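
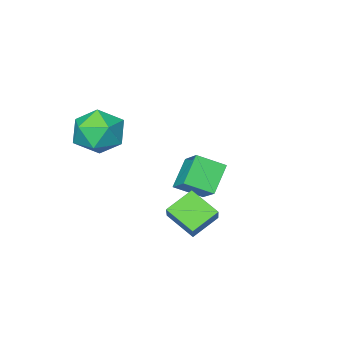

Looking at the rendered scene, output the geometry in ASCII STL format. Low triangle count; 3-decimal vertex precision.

solid 
facet normal -0.458 -0.539 -0.708
outer loop
vertex 1.104 1.776 0.395
vertex -0.106 1.891 1.09
vertex 0.789 3.042 -0.365
endloop
endfacet
facet normal 0.865 -0.082 -0.496
outer loop
vertex 1.406 3.769 0.59
vertex 1.104 1.776 0.395
vertex 0.789 3.042 -0.365
endloop
endfacet
facet normal -0.457 -0.539 -0.708
outer loop
vertex 0.789 3.042 -0.365
vertex -0.106 1.891 1.09
vertex -0.422 3.157 0.33
endloop
endfacet
facet normal -0.209 0.838 -0.503
outer loop
vertex -0.422 3.157 0.33
vertex 1.406 3.769 0.59
vertex 0.789 3.042 -0.365
endloop
endfacet
facet normal 0.209 -0.839 0.503
outer loop
vertex 1.104 1.776 0.395
vertex 0.511 2.618 2.045
vertex -0.106 1.891 1.09
endloop
endfacet
facet normal 0.864 -0.082 -0.496
outer loop
vertex 1.722 2.503 1.35
vertex 1.104 1.776 0.395
vertex 1.406 3.769 0.59
endloop
endfacet
facet normal 0.209 -0.839 0.503
outer loop
vertex 1.722 2.503 1.35
vertex 0.511 2.618 2.045
vertex 1.104 1.776 0.395
endloop
endfacet
facet normal -0.864 0.082 0.496
outer loop
vertex -0.106 1.891 1.09
vertex 0.511 2.618 2.045
vertex -0.422 3.157 0.33
endloop
endfacet
facet normal -0.209 0.839 -0.503
outer loop
vertex 0.196 3.884 1.285
vertex 1.406 3.769 0.59
vertex -0.422 3.157 0.33
endloop
endfacet
facet normal -0.864 0.083 0.496
outer loop
vertex -0.422 3.157 0.33
vertex 0.511 2.618 2.045
vertex 0.196 3.884 1.285
endloop
endfacet
facet normal 0.458 0.539 0.707
outer loop
vertex 0.196 3.884 1.285
vertex 1.722 2.503 1.35
vertex 1.406 3.769 0.59
endloop
endfacet
facet normal 0.457 0.539 0.708
outer loop
vertex 0.511 2.618 2.045
vertex 1.722 2.503 1.35
vertex 0.196 3.884 1.285
endloop
endfacet
facet normal -0.317 0.426 0.848
outer loop
vertex 1.88 -0.968 4.566
vertex 0.744 -1.459 4.388
vertex 1.607 -2.097 5.031
endloop
endfacet
facet normal 0.379 0.273 0.884
outer loop
vertex 1.88 -0.968 4.566
vertex 1.607 -2.097 5.031
vertex 2.718 -1.894 4.492
endloop
endfacet
facet normal 0.708 0.613 0.352
outer loop
vertex 1.88 -0.968 4.566
vertex 2.718 -1.894 4.492
vertex 2.542 -1.131 3.517
endloop
endfacet
facet normal 0.216 0.976 -0.015
outer loop
vertex 1.88 -0.968 4.566
vertex 2.542 -1.131 3.517
vertex 1.321 -0.862 3.452
endloop
endfacet
facet normal -0.418 0.861 0.291
outer loop
vertex 1.88 -0.968 4.566
vertex 1.321 -0.862 3.452
vertex 0.744 -1.459 4.388
endloop
endfacet
facet normal 0.456 -0.430 0.779
outer loop
vertex 2.718 -1.894 4.492
vertex 1.607 -2.097 5.031
vertex 2.099 -2.958 4.268
endloop
endfacet
facet normal -0.670 -0.181 0.720
outer loop
vertex 1.607 -2.097 5.031
vertex 0.744 -1.459 4.388
vertex 0.878 -2.689 4.203
endloop
endfacet
facet normal -0.833 0.523 -0.180
outer loop
vertex 0.744 -1.459 4.388
vertex 1.321 -0.862 3.452
vertex 0.702 -1.926 3.228
endloop
endfacet
facet normal 0.193 0.710 -0.677
outer loop
vertex 1.321 -0.862 3.452
vertex 2.542 -1.131 3.517
vertex 1.813 -1.723 2.689
endloop
endfacet
facet normal 0.989 0.120 -0.084
outer loop
vertex 2.542 -1.131 3.517
vertex 2.718 -1.894 4.492
vertex 2.676 -2.361 3.332
endloop
endfacet
facet normal -0.216 -0.976 0.015
outer loop
vertex 1.54 -2.852 3.154
vertex 2.099 -2.958 4.268
vertex 0.878 -2.689 4.203
endloop
endfacet
facet normal -0.708 -0.613 -0.352
outer loop
vertex 1.54 -2.852 3.154
vertex 0.878 -2.689 4.203
vertex 0.702 -1.926 3.228
endloop
endfacet
facet normal -0.379 -0.273 -0.884
outer loop
vertex 1.54 -2.852 3.154
vertex 0.702 -1.926 3.228
vertex 1.813 -1.723 2.689
endloop
endfacet
facet normal 0.317 -0.426 -0.848
outer loop
vertex 1.54 -2.852 3.154
vertex 1.813 -1.723 2.689
vertex 2.676 -2.361 3.332
endloop
endfacet
facet normal 0.418 -0.861 -0.291
outer loop
vertex 1.54 -2.852 3.154
vertex 2.676 -2.361 3.332
vertex 2.099 -2.958 4.268
endloop
endfacet
facet normal -0.193 -0.710 0.677
outer loop
vertex 0.878 -2.689 4.203
vertex 2.099 -2.958 4.268
vertex 1.607 -2.097 5.031
endloop
endfacet
facet normal -0.989 -0.120 0.084
outer loop
vertex 0.702 -1.926 3.228
vertex 0.878 -2.689 4.203
vertex 0.744 -1.459 4.388
endloop
endfacet
facet normal -0.456 0.430 -0.779
outer loop
vertex 1.813 -1.723 2.689
vertex 0.702 -1.926 3.228
vertex 1.321 -0.862 3.452
endloop
endfacet
facet normal 0.670 0.181 -0.720
outer loop
vertex 2.676 -2.361 3.332
vertex 1.813 -1.723 2.689
vertex 2.542 -1.131 3.517
endloop
endfacet
facet normal 0.833 -0.523 0.180
outer loop
vertex 2.099 -2.958 4.268
vertex 2.676 -2.361 3.332
vertex 2.718 -1.894 4.492
endloop
endfacet
facet normal -0.672 -0.303 0.676
outer loop
vertex -2.192 -0.366 1.732
vertex -3.18 0.445 1.114
vertex -2.601 -1.594 0.774
endloop
endfacet
facet normal 0.696 -0.571 0.435
outer loop
vertex -1.52 -1.105 -0.314
vertex -2.192 -0.366 1.732
vertex -2.601 -1.594 0.774
endloop
endfacet
facet normal -0.672 -0.303 0.676
outer loop
vertex -2.601 -1.594 0.774
vertex -3.18 0.445 1.114
vertex -3.589 -0.783 0.156
endloop
endfacet
facet normal -0.254 -0.763 -0.595
outer loop
vertex -3.589 -0.783 0.156
vertex -1.52 -1.105 -0.314
vertex -2.601 -1.594 0.774
endloop
endfacet
facet normal 0.254 0.763 0.595
outer loop
vertex -2.192 -0.366 1.732
vertex -2.099 0.934 0.026
vertex -3.18 0.445 1.114
endloop
endfacet
facet normal 0.696 -0.571 0.435
outer loop
vertex -1.111 0.123 0.644
vertex -2.192 -0.366 1.732
vertex -1.52 -1.105 -0.314
endloop
endfacet
facet normal 0.254 0.763 0.595
outer loop
vertex -1.111 0.123 0.644
vertex -2.099 0.934 0.026
vertex -2.192 -0.366 1.732
endloop
endfacet
facet normal -0.696 0.571 -0.435
outer loop
vertex -3.18 0.445 1.114
vertex -2.099 0.934 0.026
vertex -3.589 -0.783 0.156
endloop
endfacet
facet normal -0.254 -0.763 -0.595
outer loop
vertex -2.508 -0.294 -0.932
vertex -1.52 -1.105 -0.314
vertex -3.589 -0.783 0.156
endloop
endfacet
facet normal -0.696 0.571 -0.435
outer loop
vertex -3.589 -0.783 0.156
vertex -2.099 0.934 0.026
vertex -2.508 -0.294 -0.932
endloop
endfacet
facet normal 0.672 0.303 -0.676
outer loop
vertex -2.508 -0.294 -0.932
vertex -1.111 0.123 0.644
vertex -1.52 -1.105 -0.314
endloop
endfacet
facet normal 0.672 0.303 -0.676
outer loop
vertex -2.099 0.934 0.026
vertex -1.111 0.123 0.644
vertex -2.508 -0.294 -0.932
endloop
endfacet

endsolid


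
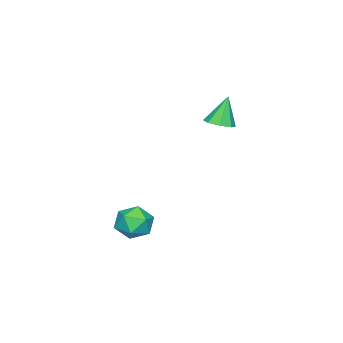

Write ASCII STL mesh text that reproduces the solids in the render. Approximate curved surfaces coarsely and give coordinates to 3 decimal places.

solid 
facet normal 0.332 -0.083 -0.940
outer loop
vertex -2.664 -1.263 3.183
vertex -3.281 -1.647 2.999
vertex -3.089 -0.922 3.003
endloop
endfacet
facet normal 0.407 0.768 0.495
outer loop
vertex -2.664 -1.263 3.183
vertex -3.089 -0.922 3.003
vertex -3.819 -1.513 4.521
endloop
endfacet
facet normal 0.332 -0.083 -0.939
outer loop
vertex -3.089 -0.922 3.003
vertex -3.281 -1.647 2.999
vertex -3.627 -1.006 2.82
endloop
endfacet
facet normal -0.233 0.939 0.254
outer loop
vertex -3.089 -0.922 3.003
vertex -3.627 -1.006 2.82
vertex -3.819 -1.513 4.521
endloop
endfacet
facet normal 0.332 -0.083 -0.939
outer loop
vertex -3.627 -1.006 2.82
vertex -3.281 -1.647 2.999
vertex -3.962 -1.465 2.742
endloop
endfacet
facet normal -0.812 0.579 0.081
outer loop
vertex -3.627 -1.006 2.82
vertex -3.962 -1.465 2.742
vertex -3.819 -1.513 4.521
endloop
endfacet
facet normal 0.332 -0.084 -0.939
outer loop
vertex -3.962 -1.465 2.742
vertex -3.281 -1.647 2.999
vertex -3.899 -2.031 2.815
endloop
endfacet
facet normal -0.992 -0.100 0.077
outer loop
vertex -3.962 -1.465 2.742
vertex -3.899 -2.031 2.815
vertex -3.819 -1.513 4.521
endloop
endfacet
facet normal 0.331 -0.083 -0.940
outer loop
vertex -3.899 -2.031 2.815
vertex -3.281 -1.647 2.999
vertex -3.474 -2.372 2.995
endloop
endfacet
facet normal -0.668 -0.703 0.245
outer loop
vertex -3.899 -2.031 2.815
vertex -3.474 -2.372 2.995
vertex -3.819 -1.513 4.521
endloop
endfacet
facet normal 0.331 -0.083 -0.940
outer loop
vertex -3.474 -2.372 2.995
vertex -3.281 -1.647 2.999
vertex -2.936 -2.289 3.177
endloop
endfacet
facet normal -0.029 -0.874 0.485
outer loop
vertex -3.474 -2.372 2.995
vertex -2.936 -2.289 3.177
vertex -3.819 -1.513 4.521
endloop
endfacet
facet normal 0.331 -0.083 -0.940
outer loop
vertex -2.936 -2.289 3.177
vertex -3.281 -1.647 2.999
vertex -2.6 -1.829 3.255
endloop
endfacet
facet normal 0.550 -0.514 0.658
outer loop
vertex -2.936 -2.289 3.177
vertex -2.6 -1.829 3.255
vertex -3.819 -1.513 4.521
endloop
endfacet
facet normal 0.331 -0.082 -0.940
outer loop
vertex -2.6 -1.829 3.255
vertex -3.281 -1.647 2.999
vertex -2.664 -1.263 3.183
endloop
endfacet
facet normal 0.731 0.167 0.662
outer loop
vertex -2.6 -1.829 3.255
vertex -2.664 -1.263 3.183
vertex -3.819 -1.513 4.521
endloop
endfacet
facet normal -0.981 0.136 -0.136
outer loop
vertex 1.919 -2.316 -1.593
vertex 1.739 -2.787 -0.767
vertex 1.871 -1.828 -0.759
endloop
endfacet
facet normal -0.607 0.670 -0.427
outer loop
vertex 1.919 -2.316 -1.593
vertex 1.871 -1.828 -0.759
vertex 2.559 -1.616 -1.404
endloop
endfacet
facet normal -0.160 0.391 -0.907
outer loop
vertex 1.919 -2.316 -1.593
vertex 2.559 -1.616 -1.404
vertex 2.852 -2.443 -1.812
endloop
endfacet
facet normal -0.257 -0.317 -0.913
outer loop
vertex 1.919 -2.316 -1.593
vertex 2.852 -2.443 -1.812
vertex 2.345 -3.166 -1.418
endloop
endfacet
facet normal -0.765 -0.473 -0.437
outer loop
vertex 1.919 -2.316 -1.593
vertex 2.345 -3.166 -1.418
vertex 1.739 -2.787 -0.767
endloop
endfacet
facet normal -0.216 0.972 0.089
outer loop
vertex 2.559 -1.616 -1.404
vertex 1.871 -1.828 -0.759
vertex 2.775 -1.654 -0.462
endloop
endfacet
facet normal -0.822 0.109 0.559
outer loop
vertex 1.871 -1.828 -0.759
vertex 1.739 -2.787 -0.767
vertex 2.268 -2.377 -0.068
endloop
endfacet
facet normal -0.472 -0.879 0.073
outer loop
vertex 1.739 -2.787 -0.767
vertex 2.345 -3.166 -1.418
vertex 2.561 -3.204 -0.476
endloop
endfacet
facet normal 0.350 -0.625 -0.698
outer loop
vertex 2.345 -3.166 -1.418
vertex 2.852 -2.443 -1.812
vertex 3.249 -2.992 -1.121
endloop
endfacet
facet normal 0.507 0.519 -0.688
outer loop
vertex 2.852 -2.443 -1.812
vertex 2.559 -1.616 -1.404
vertex 3.381 -2.033 -1.113
endloop
endfacet
facet normal 0.257 0.317 0.913
outer loop
vertex 3.201 -2.504 -0.287
vertex 2.775 -1.654 -0.462
vertex 2.268 -2.377 -0.068
endloop
endfacet
facet normal 0.160 -0.391 0.907
outer loop
vertex 3.201 -2.504 -0.287
vertex 2.268 -2.377 -0.068
vertex 2.561 -3.204 -0.476
endloop
endfacet
facet normal 0.607 -0.670 0.427
outer loop
vertex 3.201 -2.504 -0.287
vertex 2.561 -3.204 -0.476
vertex 3.249 -2.992 -1.121
endloop
endfacet
facet normal 0.981 -0.136 0.136
outer loop
vertex 3.201 -2.504 -0.287
vertex 3.249 -2.992 -1.121
vertex 3.381 -2.033 -1.113
endloop
endfacet
facet normal 0.765 0.473 0.437
outer loop
vertex 3.201 -2.504 -0.287
vertex 3.381 -2.033 -1.113
vertex 2.775 -1.654 -0.462
endloop
endfacet
facet normal -0.350 0.625 0.698
outer loop
vertex 2.268 -2.377 -0.068
vertex 2.775 -1.654 -0.462
vertex 1.871 -1.828 -0.759
endloop
endfacet
facet normal -0.507 -0.519 0.688
outer loop
vertex 2.561 -3.204 -0.476
vertex 2.268 -2.377 -0.068
vertex 1.739 -2.787 -0.767
endloop
endfacet
facet normal 0.216 -0.972 -0.089
outer loop
vertex 3.249 -2.992 -1.121
vertex 2.561 -3.204 -0.476
vertex 2.345 -3.166 -1.418
endloop
endfacet
facet normal 0.822 -0.109 -0.559
outer loop
vertex 3.381 -2.033 -1.113
vertex 3.249 -2.992 -1.121
vertex 2.852 -2.443 -1.812
endloop
endfacet
facet normal 0.472 0.879 -0.073
outer loop
vertex 2.775 -1.654 -0.462
vertex 3.381 -2.033 -1.113
vertex 2.559 -1.616 -1.404
endloop
endfacet

endsolid


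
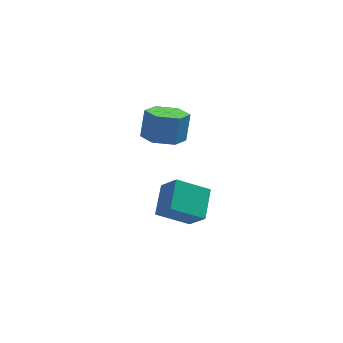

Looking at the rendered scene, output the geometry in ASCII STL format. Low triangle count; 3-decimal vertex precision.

solid 
facet normal -0.858 -0.109 0.502
outer loop
vertex 0.473 3.862 0.344
vertex -0.161 4.545 -0.592
vertex 0.177 2.487 -0.46
endloop
endfacet
facet normal 0.480 -0.518 0.708
outer loop
vertex 1.661 2.675 -1.328
vertex 0.473 3.862 0.344
vertex 0.177 2.487 -0.46
endloop
endfacet
facet normal -0.858 -0.109 0.502
outer loop
vertex 0.177 2.487 -0.46
vertex -0.161 4.545 -0.592
vertex -0.457 3.17 -1.395
endloop
endfacet
facet normal -0.183 -0.849 -0.496
outer loop
vertex -0.457 3.17 -1.395
vertex 1.661 2.675 -1.328
vertex 0.177 2.487 -0.46
endloop
endfacet
facet normal 0.182 0.849 0.496
outer loop
vertex 0.473 3.862 0.344
vertex 1.323 4.733 -1.46
vertex -0.161 4.545 -0.592
endloop
endfacet
facet normal 0.480 -0.517 0.708
outer loop
vertex 1.957 4.05 -0.525
vertex 0.473 3.862 0.344
vertex 1.661 2.675 -1.328
endloop
endfacet
facet normal 0.183 0.849 0.496
outer loop
vertex 1.957 4.05 -0.525
vertex 1.323 4.733 -1.46
vertex 0.473 3.862 0.344
endloop
endfacet
facet normal -0.480 0.517 -0.709
outer loop
vertex -0.161 4.545 -0.592
vertex 1.323 4.733 -1.46
vertex -0.457 3.17 -1.395
endloop
endfacet
facet normal -0.183 -0.849 -0.496
outer loop
vertex 1.027 3.358 -2.264
vertex 1.661 2.675 -1.328
vertex -0.457 3.17 -1.395
endloop
endfacet
facet normal -0.480 0.517 -0.708
outer loop
vertex -0.457 3.17 -1.395
vertex 1.323 4.733 -1.46
vertex 1.027 3.358 -2.264
endloop
endfacet
facet normal 0.858 0.108 -0.502
outer loop
vertex 1.027 3.358 -2.264
vertex 1.957 4.05 -0.525
vertex 1.661 2.675 -1.328
endloop
endfacet
facet normal 0.858 0.109 -0.502
outer loop
vertex 1.323 4.733 -1.46
vertex 1.957 4.05 -0.525
vertex 1.027 3.358 -2.264
endloop
endfacet
facet normal -0.139 -0.313 -0.940
outer loop
vertex 0.873 3.647 3.085
vertex -0.087 3.691 3.212
vertex 0.394 4.466 2.883
endloop
endfacet
facet normal 0.858 0.435 -0.272
outer loop
vertex 0.873 3.647 3.085
vertex 0.394 4.466 2.883
vertex 1.068 4.084 4.4
endloop
endfacet
facet normal 0.858 0.435 -0.272
outer loop
vertex 1.068 4.084 4.4
vertex 0.394 4.466 2.883
vertex 0.589 4.904 4.199
endloop
endfacet
facet normal 0.140 0.312 0.940
outer loop
vertex 1.068 4.084 4.4
vertex 0.589 4.904 4.199
vertex 0.107 4.129 4.528
endloop
endfacet
facet normal -0.140 -0.312 -0.940
outer loop
vertex 0.394 4.466 2.883
vertex -0.087 3.691 3.212
vertex -0.566 4.511 3.011
endloop
endfacet
facet normal 0.002 0.949 -0.316
outer loop
vertex 0.394 4.466 2.883
vertex -0.566 4.511 3.011
vertex 0.589 4.904 4.199
endloop
endfacet
facet normal 0.001 0.949 -0.315
outer loop
vertex 0.589 4.904 4.199
vertex -0.566 4.511 3.011
vertex -0.371 4.948 4.327
endloop
endfacet
facet normal 0.140 0.312 0.940
outer loop
vertex 0.589 4.904 4.199
vertex -0.371 4.948 4.327
vertex 0.107 4.129 4.528
endloop
endfacet
facet normal -0.140 -0.312 -0.940
outer loop
vertex -0.566 4.511 3.011
vertex -0.087 3.691 3.212
vertex -1.048 3.736 3.34
endloop
endfacet
facet normal -0.857 0.514 -0.044
outer loop
vertex -0.566 4.511 3.011
vertex -1.048 3.736 3.34
vertex -0.371 4.948 4.327
endloop
endfacet
facet normal -0.857 0.514 -0.044
outer loop
vertex -0.371 4.948 4.327
vertex -1.048 3.736 3.34
vertex -0.853 4.173 4.655
endloop
endfacet
facet normal 0.139 0.312 0.940
outer loop
vertex -0.371 4.948 4.327
vertex -0.853 4.173 4.655
vertex 0.107 4.129 4.528
endloop
endfacet
facet normal -0.140 -0.312 -0.940
outer loop
vertex -1.048 3.736 3.34
vertex -0.087 3.691 3.212
vertex -0.569 2.916 3.541
endloop
endfacet
facet normal -0.858 -0.435 0.272
outer loop
vertex -1.048 3.736 3.34
vertex -0.569 2.916 3.541
vertex -0.853 4.173 4.655
endloop
endfacet
facet normal -0.858 -0.435 0.272
outer loop
vertex -0.853 4.173 4.655
vertex -0.569 2.916 3.541
vertex -0.374 3.354 4.857
endloop
endfacet
facet normal 0.139 0.313 0.940
outer loop
vertex -0.853 4.173 4.655
vertex -0.374 3.354 4.857
vertex 0.107 4.129 4.528
endloop
endfacet
facet normal -0.140 -0.312 -0.940
outer loop
vertex -0.569 2.916 3.541
vertex -0.087 3.691 3.212
vertex 0.391 2.872 3.413
endloop
endfacet
facet normal -0.001 -0.949 0.316
outer loop
vertex -0.569 2.916 3.541
vertex 0.391 2.872 3.413
vertex -0.374 3.354 4.857
endloop
endfacet
facet normal -0.002 -0.949 0.315
outer loop
vertex -0.374 3.354 4.857
vertex 0.391 2.872 3.413
vertex 0.586 3.309 4.729
endloop
endfacet
facet normal 0.140 0.312 0.940
outer loop
vertex -0.374 3.354 4.857
vertex 0.586 3.309 4.729
vertex 0.107 4.129 4.528
endloop
endfacet
facet normal -0.139 -0.312 -0.940
outer loop
vertex 0.391 2.872 3.413
vertex -0.087 3.691 3.212
vertex 0.873 3.647 3.085
endloop
endfacet
facet normal 0.857 -0.514 0.044
outer loop
vertex 0.391 2.872 3.413
vertex 0.873 3.647 3.085
vertex 0.586 3.309 4.729
endloop
endfacet
facet normal 0.857 -0.514 0.044
outer loop
vertex 0.586 3.309 4.729
vertex 0.873 3.647 3.085
vertex 1.068 4.084 4.4
endloop
endfacet
facet normal 0.140 0.312 0.940
outer loop
vertex 0.586 3.309 4.729
vertex 1.068 4.084 4.4
vertex 0.107 4.129 4.528
endloop
endfacet

endsolid


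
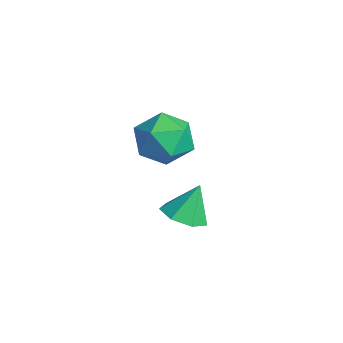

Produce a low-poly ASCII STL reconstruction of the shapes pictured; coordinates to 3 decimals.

solid 
facet normal 0.074 -0.435 -0.897
outer loop
vertex 1.968 0.34 1.38
vertex 1.492 0.968 1.036
vertex 2.346 0.93 1.125
endloop
endfacet
facet normal 0.714 -0.163 0.681
outer loop
vertex 1.968 0.34 1.38
vertex 2.346 0.93 1.125
vertex 1.388 1.572 2.284
endloop
endfacet
facet normal 0.074 -0.434 -0.898
outer loop
vertex 2.346 0.93 1.125
vertex 1.492 0.968 1.036
vertex 2.082 1.549 0.804
endloop
endfacet
facet normal 0.778 0.517 0.357
outer loop
vertex 2.346 0.93 1.125
vertex 2.082 1.549 0.804
vertex 1.388 1.572 2.284
endloop
endfacet
facet normal 0.075 -0.434 -0.898
outer loop
vertex 2.082 1.549 0.804
vertex 1.492 0.968 1.036
vertex 1.373 1.731 0.657
endloop
endfacet
facet normal 0.230 0.969 0.093
outer loop
vertex 2.082 1.549 0.804
vertex 1.373 1.731 0.657
vertex 1.388 1.572 2.284
endloop
endfacet
facet normal 0.074 -0.434 -0.898
outer loop
vertex 1.373 1.731 0.657
vertex 1.492 0.968 1.036
vertex 0.754 1.338 0.796
endloop
endfacet
facet normal -0.520 0.850 0.088
outer loop
vertex 1.373 1.731 0.657
vertex 0.754 1.338 0.796
vertex 1.388 1.572 2.284
endloop
endfacet
facet normal 0.074 -0.434 -0.898
outer loop
vertex 0.754 1.338 0.796
vertex 1.492 0.968 1.036
vertex 0.69 0.667 1.115
endloop
endfacet
facet normal -0.904 0.251 0.346
outer loop
vertex 0.754 1.338 0.796
vertex 0.69 0.667 1.115
vertex 1.388 1.572 2.284
endloop
endfacet
facet normal 0.074 -0.434 -0.898
outer loop
vertex 0.69 0.667 1.115
vertex 1.492 0.968 1.036
vertex 1.231 0.222 1.375
endloop
endfacet
facet normal -0.635 -0.379 0.673
outer loop
vertex 0.69 0.667 1.115
vertex 1.231 0.222 1.375
vertex 1.388 1.572 2.284
endloop
endfacet
facet normal 0.076 -0.434 -0.898
outer loop
vertex 1.231 0.222 1.375
vertex 1.492 0.968 1.036
vertex 1.968 0.34 1.38
endloop
endfacet
facet normal 0.085 -0.563 0.822
outer loop
vertex 1.231 0.222 1.375
vertex 1.968 0.34 1.38
vertex 1.388 1.572 2.284
endloop
endfacet
facet normal -0.692 0.468 0.550
outer loop
vertex -3.204 1.812 2.232
vertex -2.51 1.724 3.18
vertex -2.431 2.666 2.477
endloop
endfacet
facet normal -0.716 0.686 -0.129
outer loop
vertex -3.204 1.812 2.232
vertex -2.431 2.666 2.477
vertex -2.577 2.304 1.366
endloop
endfacet
facet normal -0.834 0.114 -0.540
outer loop
vertex -3.204 1.812 2.232
vertex -2.577 2.304 1.366
vertex -2.746 1.138 1.382
endloop
endfacet
facet normal -0.882 -0.456 -0.114
outer loop
vertex -3.204 1.812 2.232
vertex -2.746 1.138 1.382
vertex -2.705 0.78 2.503
endloop
endfacet
facet normal -0.794 -0.237 0.559
outer loop
vertex -3.204 1.812 2.232
vertex -2.705 0.78 2.503
vertex -2.51 1.724 3.18
endloop
endfacet
facet normal -0.076 0.951 -0.300
outer loop
vertex -2.577 2.304 1.366
vertex -2.431 2.666 2.477
vertex -1.495 2.52 1.777
endloop
endfacet
facet normal -0.035 0.600 0.800
outer loop
vertex -2.431 2.666 2.477
vertex -2.51 1.724 3.18
vertex -1.454 2.162 2.898
endloop
endfacet
facet normal -0.201 -0.543 0.815
outer loop
vertex -2.51 1.724 3.18
vertex -2.705 0.78 2.503
vertex -1.623 0.996 2.914
endloop
endfacet
facet normal -0.345 -0.898 -0.274
outer loop
vertex -2.705 0.78 2.503
vertex -2.746 1.138 1.382
vertex -1.769 0.634 1.803
endloop
endfacet
facet normal -0.268 0.026 -0.963
outer loop
vertex -2.746 1.138 1.382
vertex -2.577 2.304 1.366
vertex -1.69 1.576 1.1
endloop
endfacet
facet normal 0.882 0.456 0.114
outer loop
vertex -0.996 1.488 2.048
vertex -1.495 2.52 1.777
vertex -1.454 2.162 2.898
endloop
endfacet
facet normal 0.834 -0.114 0.540
outer loop
vertex -0.996 1.488 2.048
vertex -1.454 2.162 2.898
vertex -1.623 0.996 2.914
endloop
endfacet
facet normal 0.716 -0.686 0.129
outer loop
vertex -0.996 1.488 2.048
vertex -1.623 0.996 2.914
vertex -1.769 0.634 1.803
endloop
endfacet
facet normal 0.692 -0.468 -0.550
outer loop
vertex -0.996 1.488 2.048
vertex -1.769 0.634 1.803
vertex -1.69 1.576 1.1
endloop
endfacet
facet normal 0.794 0.237 -0.559
outer loop
vertex -0.996 1.488 2.048
vertex -1.69 1.576 1.1
vertex -1.495 2.52 1.777
endloop
endfacet
facet normal 0.345 0.898 0.274
outer loop
vertex -1.454 2.162 2.898
vertex -1.495 2.52 1.777
vertex -2.431 2.666 2.477
endloop
endfacet
facet normal 0.268 -0.026 0.963
outer loop
vertex -1.623 0.996 2.914
vertex -1.454 2.162 2.898
vertex -2.51 1.724 3.18
endloop
endfacet
facet normal 0.076 -0.951 0.300
outer loop
vertex -1.769 0.634 1.803
vertex -1.623 0.996 2.914
vertex -2.705 0.78 2.503
endloop
endfacet
facet normal 0.035 -0.600 -0.800
outer loop
vertex -1.69 1.576 1.1
vertex -1.769 0.634 1.803
vertex -2.746 1.138 1.382
endloop
endfacet
facet normal 0.201 0.543 -0.815
outer loop
vertex -1.495 2.52 1.777
vertex -1.69 1.576 1.1
vertex -2.577 2.304 1.366
endloop
endfacet

endsolid


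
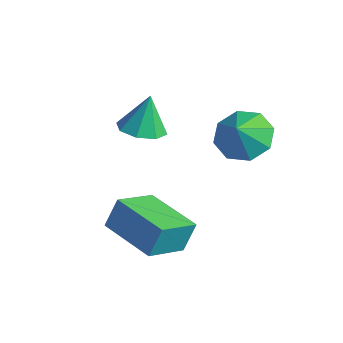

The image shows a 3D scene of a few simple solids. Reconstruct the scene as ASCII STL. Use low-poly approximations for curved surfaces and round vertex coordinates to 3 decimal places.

solid 
facet normal -0.161 0.545 -0.823
outer loop
vertex -0.46 0.894 -0.258
vertex -1.152 0.158 -0.61
vertex -1.226 1.041 -0.011
endloop
endfacet
facet normal 0.336 0.209 0.918
outer loop
vertex -0.46 0.894 -0.258
vertex -1.226 1.041 -0.011
vertex -0.988 -0.398 0.23
endloop
endfacet
facet normal -0.160 0.545 -0.823
outer loop
vertex -1.226 1.041 -0.011
vertex -1.152 0.158 -0.61
vertex -1.949 0.671 -0.115
endloop
endfacet
facet normal -0.205 0.129 0.970
outer loop
vertex -1.226 1.041 -0.011
vertex -1.949 0.671 -0.115
vertex -0.988 -0.398 0.23
endloop
endfacet
facet normal -0.161 0.545 -0.823
outer loop
vertex -1.949 0.671 -0.115
vertex -1.152 0.158 -0.61
vertex -2.205 0.0 -0.509
endloop
endfacet
facet normal -0.561 -0.250 0.789
outer loop
vertex -1.949 0.671 -0.115
vertex -2.205 0.0 -0.509
vertex -0.988 -0.398 0.23
endloop
endfacet
facet normal -0.161 0.545 -0.823
outer loop
vertex -2.205 0.0 -0.509
vertex -1.152 0.158 -0.61
vertex -1.844 -0.578 -0.962
endloop
endfacet
facet normal -0.522 -0.704 0.481
outer loop
vertex -2.205 0.0 -0.509
vertex -1.844 -0.578 -0.962
vertex -0.988 -0.398 0.23
endloop
endfacet
facet normal -0.160 0.544 -0.823
outer loop
vertex -1.844 -0.578 -0.962
vertex -1.152 0.158 -0.61
vertex -1.077 -0.726 -1.209
endloop
endfacet
facet normal -0.113 -0.967 0.227
outer loop
vertex -1.844 -0.578 -0.962
vertex -1.077 -0.726 -1.209
vertex -0.988 -0.398 0.23
endloop
endfacet
facet normal -0.160 0.544 -0.823
outer loop
vertex -1.077 -0.726 -1.209
vertex -1.152 0.158 -0.61
vertex -0.354 -0.356 -1.105
endloop
endfacet
facet normal 0.428 -0.886 0.176
outer loop
vertex -1.077 -0.726 -1.209
vertex -0.354 -0.356 -1.105
vertex -0.988 -0.398 0.23
endloop
endfacet
facet normal -0.160 0.545 -0.823
outer loop
vertex -0.354 -0.356 -1.105
vertex -1.152 0.158 -0.61
vertex -0.098 0.315 -0.711
endloop
endfacet
facet normal 0.784 -0.508 0.356
outer loop
vertex -0.354 -0.356 -1.105
vertex -0.098 0.315 -0.711
vertex -0.988 -0.398 0.23
endloop
endfacet
facet normal -0.160 0.544 -0.824
outer loop
vertex -0.098 0.315 -0.711
vertex -1.152 0.158 -0.61
vertex -0.46 0.894 -0.258
endloop
endfacet
facet normal 0.745 -0.054 0.664
outer loop
vertex -0.098 0.315 -0.711
vertex -0.46 0.894 -0.258
vertex -0.988 -0.398 0.23
endloop
endfacet
facet normal -0.999 0.030 0.041
outer loop
vertex -2.966 -3.955 -2.555
vertex -2.951 -2.372 -3.37
vertex -3.026 -4.503 -3.621
endloop
endfacet
facet normal -0.008 -0.889 0.458
outer loop
vertex -0.869 -4.568 -3.71
vertex -2.966 -3.955 -2.555
vertex -3.026 -4.503 -3.621
endloop
endfacet
facet normal -0.999 0.030 0.042
outer loop
vertex -3.026 -4.503 -3.621
vertex -2.951 -2.372 -3.37
vertex -3.012 -2.921 -4.436
endloop
endfacet
facet normal -0.050 -0.457 -0.888
outer loop
vertex -3.012 -2.921 -4.436
vertex -0.869 -4.568 -3.71
vertex -3.026 -4.503 -3.621
endloop
endfacet
facet normal 0.050 0.457 0.888
outer loop
vertex -2.966 -3.955 -2.555
vertex -0.794 -2.437 -3.459
vertex -2.951 -2.372 -3.37
endloop
endfacet
facet normal -0.007 -0.889 0.458
outer loop
vertex -0.808 -4.019 -2.644
vertex -2.966 -3.955 -2.555
vertex -0.869 -4.568 -3.71
endloop
endfacet
facet normal 0.050 0.457 0.888
outer loop
vertex -0.808 -4.019 -2.644
vertex -0.794 -2.437 -3.459
vertex -2.966 -3.955 -2.555
endloop
endfacet
facet normal 0.008 0.889 -0.458
outer loop
vertex -2.951 -2.372 -3.37
vertex -0.794 -2.437 -3.459
vertex -3.012 -2.921 -4.436
endloop
endfacet
facet normal -0.050 -0.457 -0.888
outer loop
vertex -0.854 -2.985 -4.525
vertex -0.869 -4.568 -3.71
vertex -3.012 -2.921 -4.436
endloop
endfacet
facet normal 0.008 0.889 -0.458
outer loop
vertex -3.012 -2.921 -4.436
vertex -0.794 -2.437 -3.459
vertex -0.854 -2.985 -4.525
endloop
endfacet
facet normal 0.999 -0.031 -0.041
outer loop
vertex -0.854 -2.985 -4.525
vertex -0.808 -4.019 -2.644
vertex -0.869 -4.568 -3.71
endloop
endfacet
facet normal 0.999 -0.030 -0.041
outer loop
vertex -0.794 -2.437 -3.459
vertex -0.808 -4.019 -2.644
vertex -0.854 -2.985 -4.525
endloop
endfacet
facet normal 0.046 -0.324 -0.945
outer loop
vertex -3.01 -2.112 -0.53
vertex -3.876 -1.932 -0.634
vertex -3.12 -1.478 -0.753
endloop
endfacet
facet normal 0.841 0.303 0.448
outer loop
vertex -3.01 -2.112 -0.53
vertex -3.12 -1.478 -0.753
vertex -3.944 -1.448 0.774
endloop
endfacet
facet normal 0.047 -0.325 -0.944
outer loop
vertex -3.12 -1.478 -0.753
vertex -3.876 -1.932 -0.634
vertex -3.672 -1.11 -0.907
endloop
endfacet
facet normal 0.489 0.837 0.247
outer loop
vertex -3.12 -1.478 -0.753
vertex -3.672 -1.11 -0.907
vertex -3.944 -1.448 0.774
endloop
endfacet
facet normal 0.045 -0.325 -0.945
outer loop
vertex -3.672 -1.11 -0.907
vertex -3.876 -1.932 -0.634
vertex -4.344 -1.223 -0.9
endloop
endfacet
facet normal -0.162 0.972 0.169
outer loop
vertex -3.672 -1.11 -0.907
vertex -4.344 -1.223 -0.9
vertex -3.944 -1.448 0.774
endloop
endfacet
facet normal 0.046 -0.324 -0.945
outer loop
vertex -4.344 -1.223 -0.9
vertex -3.876 -1.932 -0.634
vertex -4.741 -1.752 -0.738
endloop
endfacet
facet normal -0.733 0.629 0.260
outer loop
vertex -4.344 -1.223 -0.9
vertex -4.741 -1.752 -0.738
vertex -3.944 -1.448 0.774
endloop
endfacet
facet normal 0.046 -0.326 -0.944
outer loop
vertex -4.741 -1.752 -0.738
vertex -3.876 -1.932 -0.634
vertex -4.632 -2.386 -0.514
endloop
endfacet
facet normal -0.886 0.012 0.464
outer loop
vertex -4.741 -1.752 -0.738
vertex -4.632 -2.386 -0.514
vertex -3.944 -1.448 0.774
endloop
endfacet
facet normal 0.045 -0.325 -0.945
outer loop
vertex -4.632 -2.386 -0.514
vertex -3.876 -1.932 -0.634
vertex -4.08 -2.754 -0.361
endloop
endfacet
facet normal -0.533 -0.523 0.665
outer loop
vertex -4.632 -2.386 -0.514
vertex -4.08 -2.754 -0.361
vertex -3.944 -1.448 0.774
endloop
endfacet
facet normal 0.046 -0.325 -0.945
outer loop
vertex -4.08 -2.754 -0.361
vertex -3.876 -1.932 -0.634
vertex -3.408 -2.641 -0.367
endloop
endfacet
facet normal 0.117 -0.658 0.743
outer loop
vertex -4.08 -2.754 -0.361
vertex -3.408 -2.641 -0.367
vertex -3.944 -1.448 0.774
endloop
endfacet
facet normal 0.046 -0.325 -0.944
outer loop
vertex -3.408 -2.641 -0.367
vertex -3.876 -1.932 -0.634
vertex -3.01 -2.112 -0.53
endloop
endfacet
facet normal 0.688 -0.316 0.654
outer loop
vertex -3.408 -2.641 -0.367
vertex -3.01 -2.112 -0.53
vertex -3.944 -1.448 0.774
endloop
endfacet

endsolid


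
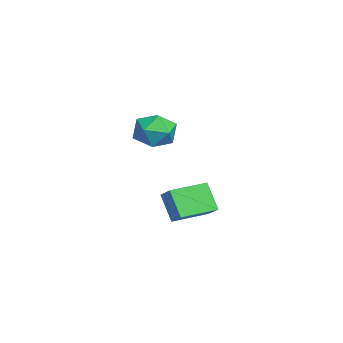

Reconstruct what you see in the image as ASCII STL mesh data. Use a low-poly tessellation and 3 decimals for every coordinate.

solid 
facet normal -0.998 0.006 0.059
outer loop
vertex 1.041 0.07 0.502
vertex 1.046 -0.882 0.676
vertex 1.093 -0.256 1.412
endloop
endfacet
facet normal -0.727 0.632 0.268
outer loop
vertex 1.041 0.07 0.502
vertex 1.093 -0.256 1.412
vertex 1.64 0.492 1.133
endloop
endfacet
facet normal -0.345 0.898 -0.273
outer loop
vertex 1.041 0.07 0.502
vertex 1.64 0.492 1.133
vertex 1.932 0.328 0.226
endloop
endfacet
facet normal -0.379 0.436 -0.816
outer loop
vertex 1.041 0.07 0.502
vertex 1.932 0.328 0.226
vertex 1.564 -0.521 -0.057
endloop
endfacet
facet normal -0.783 -0.116 -0.611
outer loop
vertex 1.041 0.07 0.502
vertex 1.564 -0.521 -0.057
vertex 1.046 -0.882 0.676
endloop
endfacet
facet normal -0.282 0.510 0.813
outer loop
vertex 1.64 0.492 1.133
vertex 1.093 -0.256 1.412
vertex 2.016 -0.199 1.697
endloop
endfacet
facet normal -0.721 -0.504 0.475
outer loop
vertex 1.093 -0.256 1.412
vertex 1.046 -0.882 0.676
vertex 1.648 -1.048 1.414
endloop
endfacet
facet normal -0.373 -0.700 -0.609
outer loop
vertex 1.046 -0.882 0.676
vertex 1.564 -0.521 -0.057
vertex 1.94 -1.212 0.507
endloop
endfacet
facet normal 0.279 0.193 -0.941
outer loop
vertex 1.564 -0.521 -0.057
vertex 1.932 0.328 0.226
vertex 2.487 -0.464 0.228
endloop
endfacet
facet normal 0.335 0.940 -0.062
outer loop
vertex 1.932 0.328 0.226
vertex 1.64 0.492 1.133
vertex 2.534 0.162 0.964
endloop
endfacet
facet normal 0.379 -0.436 0.816
outer loop
vertex 2.539 -0.79 1.138
vertex 2.016 -0.199 1.697
vertex 1.648 -1.048 1.414
endloop
endfacet
facet normal 0.345 -0.898 0.273
outer loop
vertex 2.539 -0.79 1.138
vertex 1.648 -1.048 1.414
vertex 1.94 -1.212 0.507
endloop
endfacet
facet normal 0.727 -0.632 -0.268
outer loop
vertex 2.539 -0.79 1.138
vertex 1.94 -1.212 0.507
vertex 2.487 -0.464 0.228
endloop
endfacet
facet normal 0.998 -0.006 -0.059
outer loop
vertex 2.539 -0.79 1.138
vertex 2.487 -0.464 0.228
vertex 2.534 0.162 0.964
endloop
endfacet
facet normal 0.783 0.116 0.611
outer loop
vertex 2.539 -0.79 1.138
vertex 2.534 0.162 0.964
vertex 2.016 -0.199 1.697
endloop
endfacet
facet normal -0.279 -0.193 0.941
outer loop
vertex 1.648 -1.048 1.414
vertex 2.016 -0.199 1.697
vertex 1.093 -0.256 1.412
endloop
endfacet
facet normal -0.335 -0.940 0.062
outer loop
vertex 1.94 -1.212 0.507
vertex 1.648 -1.048 1.414
vertex 1.046 -0.882 0.676
endloop
endfacet
facet normal 0.282 -0.510 -0.813
outer loop
vertex 2.487 -0.464 0.228
vertex 1.94 -1.212 0.507
vertex 1.564 -0.521 -0.057
endloop
endfacet
facet normal 0.721 0.504 -0.475
outer loop
vertex 2.534 0.162 0.964
vertex 2.487 -0.464 0.228
vertex 1.932 0.328 0.226
endloop
endfacet
facet normal 0.373 0.700 0.609
outer loop
vertex 2.016 -0.199 1.697
vertex 2.534 0.162 0.964
vertex 1.64 0.492 1.133
endloop
endfacet
facet normal -0.465 -0.286 0.838
outer loop
vertex -0.072 0.274 -3.125
vertex -0.791 1.81 -2.999
vertex -0.912 -0.071 -3.709
endloop
endfacet
facet normal 0.423 -0.903 -0.074
outer loop
vertex -0.229 0.35 -4.941
vertex -0.072 0.274 -3.125
vertex -0.912 -0.071 -3.709
endloop
endfacet
facet normal -0.466 -0.286 0.837
outer loop
vertex -0.912 -0.071 -3.709
vertex -0.791 1.81 -2.999
vertex -1.631 1.465 -3.584
endloop
endfacet
facet normal -0.778 -0.320 -0.541
outer loop
vertex -1.631 1.465 -3.584
vertex -0.229 0.35 -4.941
vertex -0.912 -0.071 -3.709
endloop
endfacet
facet normal 0.778 0.320 0.541
outer loop
vertex -0.072 0.274 -3.125
vertex -0.108 2.231 -4.231
vertex -0.791 1.81 -2.999
endloop
endfacet
facet normal 0.423 -0.903 -0.074
outer loop
vertex 0.611 0.695 -4.356
vertex -0.072 0.274 -3.125
vertex -0.229 0.35 -4.941
endloop
endfacet
facet normal 0.778 0.320 0.541
outer loop
vertex 0.611 0.695 -4.356
vertex -0.108 2.231 -4.231
vertex -0.072 0.274 -3.125
endloop
endfacet
facet normal -0.423 0.903 0.074
outer loop
vertex -0.791 1.81 -2.999
vertex -0.108 2.231 -4.231
vertex -1.631 1.465 -3.584
endloop
endfacet
facet normal -0.778 -0.320 -0.541
outer loop
vertex -0.948 1.886 -4.815
vertex -0.229 0.35 -4.941
vertex -1.631 1.465 -3.584
endloop
endfacet
facet normal -0.423 0.903 0.074
outer loop
vertex -1.631 1.465 -3.584
vertex -0.108 2.231 -4.231
vertex -0.948 1.886 -4.815
endloop
endfacet
facet normal 0.465 0.287 -0.837
outer loop
vertex -0.948 1.886 -4.815
vertex 0.611 0.695 -4.356
vertex -0.229 0.35 -4.941
endloop
endfacet
facet normal 0.465 0.286 -0.838
outer loop
vertex -0.108 2.231 -4.231
vertex 0.611 0.695 -4.356
vertex -0.948 1.886 -4.815
endloop
endfacet

endsolid


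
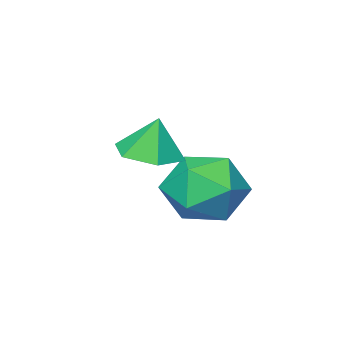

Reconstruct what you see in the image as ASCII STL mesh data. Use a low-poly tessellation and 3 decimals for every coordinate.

solid 
facet normal 0.090 -0.175 -0.980
outer loop
vertex 4.316 1.116 2.793
vertex 3.47 1.084 2.721
vertex 3.876 1.824 2.626
endloop
endfacet
facet normal 0.657 0.534 0.533
outer loop
vertex 4.316 1.116 2.793
vertex 3.876 1.824 2.626
vertex 3.37 1.276 3.799
endloop
endfacet
facet normal 0.090 -0.175 -0.980
outer loop
vertex 3.876 1.824 2.626
vertex 3.47 1.084 2.721
vertex 3.03 1.792 2.554
endloop
endfacet
facet normal -0.068 0.915 0.398
outer loop
vertex 3.876 1.824 2.626
vertex 3.03 1.792 2.554
vertex 3.37 1.276 3.799
endloop
endfacet
facet normal 0.090 -0.175 -0.980
outer loop
vertex 3.03 1.792 2.554
vertex 3.47 1.084 2.721
vertex 2.623 1.052 2.649
endloop
endfacet
facet normal -0.776 0.479 0.411
outer loop
vertex 3.03 1.792 2.554
vertex 2.623 1.052 2.649
vertex 3.37 1.276 3.799
endloop
endfacet
facet normal 0.090 -0.174 -0.981
outer loop
vertex 2.623 1.052 2.649
vertex 3.47 1.084 2.721
vertex 3.063 0.344 2.815
endloop
endfacet
facet normal -0.757 -0.340 0.558
outer loop
vertex 2.623 1.052 2.649
vertex 3.063 0.344 2.815
vertex 3.37 1.276 3.799
endloop
endfacet
facet normal 0.090 -0.174 -0.981
outer loop
vertex 3.063 0.344 2.815
vertex 3.47 1.084 2.721
vertex 3.909 0.376 2.887
endloop
endfacet
facet normal -0.032 -0.721 0.693
outer loop
vertex 3.063 0.344 2.815
vertex 3.909 0.376 2.887
vertex 3.37 1.276 3.799
endloop
endfacet
facet normal 0.090 -0.174 -0.981
outer loop
vertex 3.909 0.376 2.887
vertex 3.47 1.084 2.721
vertex 4.316 1.116 2.793
endloop
endfacet
facet normal 0.675 -0.285 0.680
outer loop
vertex 3.909 0.376 2.887
vertex 4.316 1.116 2.793
vertex 3.37 1.276 3.799
endloop
endfacet
facet normal -0.877 0.202 0.436
outer loop
vertex 0.537 1.329 0.867
vertex 0.437 0.21 1.184
vertex 0.965 0.973 1.893
endloop
endfacet
facet normal -0.448 0.770 0.454
outer loop
vertex 0.537 1.329 0.867
vertex 0.965 0.973 1.893
vertex 1.575 1.717 1.232
endloop
endfacet
facet normal -0.274 0.937 -0.217
outer loop
vertex 0.537 1.329 0.867
vertex 1.575 1.717 1.232
vertex 1.425 1.414 0.115
endloop
endfacet
facet normal -0.596 0.471 -0.650
outer loop
vertex 0.537 1.329 0.867
vertex 1.425 1.414 0.115
vertex 0.722 0.483 0.085
endloop
endfacet
facet normal -0.969 0.017 -0.247
outer loop
vertex 0.537 1.329 0.867
vertex 0.722 0.483 0.085
vertex 0.437 0.21 1.184
endloop
endfacet
facet normal 0.151 0.585 0.797
outer loop
vertex 1.575 1.717 1.232
vertex 0.965 0.973 1.893
vertex 2.118 0.837 1.775
endloop
endfacet
facet normal -0.545 -0.336 0.768
outer loop
vertex 0.965 0.973 1.893
vertex 0.437 0.21 1.184
vertex 1.415 -0.094 1.745
endloop
endfacet
facet normal -0.693 -0.636 -0.338
outer loop
vertex 0.437 0.21 1.184
vertex 0.722 0.483 0.085
vertex 1.265 -0.397 0.628
endloop
endfacet
facet normal -0.090 0.100 -0.991
outer loop
vertex 0.722 0.483 0.085
vertex 1.425 1.414 0.115
vertex 1.875 0.347 -0.033
endloop
endfacet
facet normal 0.432 0.854 -0.290
outer loop
vertex 1.425 1.414 0.115
vertex 1.575 1.717 1.232
vertex 2.403 1.11 0.676
endloop
endfacet
facet normal 0.596 -0.471 0.650
outer loop
vertex 2.303 -0.009 0.993
vertex 2.118 0.837 1.775
vertex 1.415 -0.094 1.745
endloop
endfacet
facet normal 0.274 -0.937 0.217
outer loop
vertex 2.303 -0.009 0.993
vertex 1.415 -0.094 1.745
vertex 1.265 -0.397 0.628
endloop
endfacet
facet normal 0.448 -0.770 -0.454
outer loop
vertex 2.303 -0.009 0.993
vertex 1.265 -0.397 0.628
vertex 1.875 0.347 -0.033
endloop
endfacet
facet normal 0.877 -0.202 -0.436
outer loop
vertex 2.303 -0.009 0.993
vertex 1.875 0.347 -0.033
vertex 2.403 1.11 0.676
endloop
endfacet
facet normal 0.969 -0.017 0.247
outer loop
vertex 2.303 -0.009 0.993
vertex 2.403 1.11 0.676
vertex 2.118 0.837 1.775
endloop
endfacet
facet normal 0.090 -0.100 0.991
outer loop
vertex 1.415 -0.094 1.745
vertex 2.118 0.837 1.775
vertex 0.965 0.973 1.893
endloop
endfacet
facet normal -0.432 -0.854 0.290
outer loop
vertex 1.265 -0.397 0.628
vertex 1.415 -0.094 1.745
vertex 0.437 0.21 1.184
endloop
endfacet
facet normal -0.151 -0.585 -0.797
outer loop
vertex 1.875 0.347 -0.033
vertex 1.265 -0.397 0.628
vertex 0.722 0.483 0.085
endloop
endfacet
facet normal 0.545 0.336 -0.768
outer loop
vertex 2.403 1.11 0.676
vertex 1.875 0.347 -0.033
vertex 1.425 1.414 0.115
endloop
endfacet
facet normal 0.693 0.636 0.338
outer loop
vertex 2.118 0.837 1.775
vertex 2.403 1.11 0.676
vertex 1.575 1.717 1.232
endloop
endfacet

endsolid


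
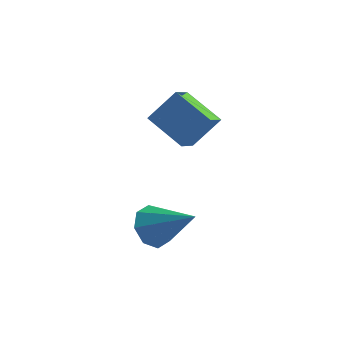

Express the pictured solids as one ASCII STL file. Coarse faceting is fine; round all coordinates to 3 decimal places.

solid 
facet normal -0.543 -0.420 -0.727
outer loop
vertex -1.55 2.902 2.641
vertex -1.458 3.829 2.037
vertex -0.212 2.334 1.971
endloop
endfacet
facet normal -0.082 -0.835 0.544
outer loop
vertex 0.558 2.931 3.003
vertex -1.55 2.902 2.641
vertex -0.212 2.334 1.971
endloop
endfacet
facet normal -0.543 -0.420 -0.727
outer loop
vertex -0.212 2.334 1.971
vertex -1.458 3.829 2.037
vertex -0.121 3.261 1.367
endloop
endfacet
facet normal 0.836 -0.355 -0.419
outer loop
vertex -0.121 3.261 1.367
vertex 0.558 2.931 3.003
vertex -0.212 2.334 1.971
endloop
endfacet
facet normal -0.836 0.355 0.418
outer loop
vertex -1.55 2.902 2.641
vertex -0.688 4.426 3.069
vertex -1.458 3.829 2.037
endloop
endfacet
facet normal -0.082 -0.835 0.544
outer loop
vertex -0.779 3.499 3.673
vertex -1.55 2.902 2.641
vertex 0.558 2.931 3.003
endloop
endfacet
facet normal -0.836 0.355 0.419
outer loop
vertex -0.779 3.499 3.673
vertex -0.688 4.426 3.069
vertex -1.55 2.902 2.641
endloop
endfacet
facet normal 0.082 0.835 -0.544
outer loop
vertex -1.458 3.829 2.037
vertex -0.688 4.426 3.069
vertex -0.121 3.261 1.367
endloop
endfacet
facet normal 0.836 -0.356 -0.419
outer loop
vertex 0.65 3.858 2.399
vertex 0.558 2.931 3.003
vertex -0.121 3.261 1.367
endloop
endfacet
facet normal 0.082 0.835 -0.544
outer loop
vertex -0.121 3.261 1.367
vertex -0.688 4.426 3.069
vertex 0.65 3.858 2.399
endloop
endfacet
facet normal 0.543 0.420 0.727
outer loop
vertex 0.65 3.858 2.399
vertex -0.779 3.499 3.673
vertex 0.558 2.931 3.003
endloop
endfacet
facet normal 0.543 0.421 0.727
outer loop
vertex -0.688 4.426 3.069
vertex -0.779 3.499 3.673
vertex 0.65 3.858 2.399
endloop
endfacet
facet normal -0.783 0.175 -0.596
outer loop
vertex -0.172 1.007 -1.716
vertex -0.697 0.909 -1.055
vertex -0.285 1.566 -1.403
endloop
endfacet
facet normal 0.847 0.379 -0.371
outer loop
vertex -0.172 1.007 -1.716
vertex -0.285 1.566 -1.403
vertex 0.817 0.571 0.095
endloop
endfacet
facet normal -0.784 0.176 -0.596
outer loop
vertex -0.285 1.566 -1.403
vertex -0.697 0.909 -1.055
vertex -0.639 1.74 -0.886
endloop
endfacet
facet normal 0.572 0.812 0.118
outer loop
vertex -0.285 1.566 -1.403
vertex -0.639 1.74 -0.886
vertex 0.817 0.571 0.095
endloop
endfacet
facet normal -0.784 0.176 -0.596
outer loop
vertex -0.639 1.74 -0.886
vertex -0.697 0.909 -1.055
vertex -1.027 1.427 -0.468
endloop
endfacet
facet normal 0.134 0.730 0.671
outer loop
vertex -0.639 1.74 -0.886
vertex -1.027 1.427 -0.468
vertex 0.817 0.571 0.095
endloop
endfacet
facet normal -0.784 0.175 -0.595
outer loop
vertex -1.027 1.427 -0.468
vertex -0.697 0.909 -1.055
vertex -1.221 0.811 -0.393
endloop
endfacet
facet normal -0.209 0.183 0.961
outer loop
vertex -1.027 1.427 -0.468
vertex -1.221 0.811 -0.393
vertex 0.817 0.571 0.095
endloop
endfacet
facet normal -0.784 0.175 -0.595
outer loop
vertex -1.221 0.811 -0.393
vertex -0.697 0.909 -1.055
vertex -1.108 0.252 -0.706
endloop
endfacet
facet normal -0.257 -0.511 0.820
outer loop
vertex -1.221 0.811 -0.393
vertex -1.108 0.252 -0.706
vertex 0.817 0.571 0.095
endloop
endfacet
facet normal -0.785 0.175 -0.595
outer loop
vertex -1.108 0.252 -0.706
vertex -0.697 0.909 -1.055
vertex -0.754 0.078 -1.224
endloop
endfacet
facet normal 0.019 -0.944 0.330
outer loop
vertex -1.108 0.252 -0.706
vertex -0.754 0.078 -1.224
vertex 0.817 0.571 0.095
endloop
endfacet
facet normal -0.784 0.175 -0.596
outer loop
vertex -0.754 0.078 -1.224
vertex -0.697 0.909 -1.055
vertex -0.366 0.391 -1.642
endloop
endfacet
facet normal 0.456 -0.862 -0.222
outer loop
vertex -0.754 0.078 -1.224
vertex -0.366 0.391 -1.642
vertex 0.817 0.571 0.095
endloop
endfacet
facet normal -0.783 0.175 -0.596
outer loop
vertex -0.366 0.391 -1.642
vertex -0.697 0.909 -1.055
vertex -0.172 1.007 -1.716
endloop
endfacet
facet normal 0.800 -0.313 -0.512
outer loop
vertex -0.366 0.391 -1.642
vertex -0.172 1.007 -1.716
vertex 0.817 0.571 0.095
endloop
endfacet

endsolid


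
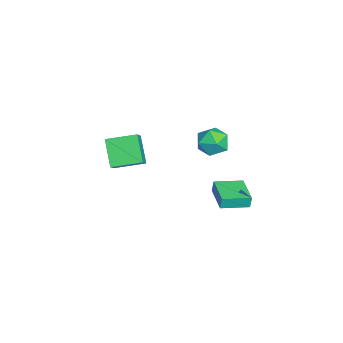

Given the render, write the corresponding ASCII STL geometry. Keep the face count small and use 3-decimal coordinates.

solid 
facet normal -0.072 0.997 -0.006
outer loop
vertex 0.08 2.719 0.493
vertex -1.083 2.635 0.522
vertex -0.476 2.685 1.518
endloop
endfacet
facet normal 0.531 0.787 0.314
outer loop
vertex 0.08 2.719 0.493
vertex -0.476 2.685 1.518
vertex 0.51 2.079 1.37
endloop
endfacet
facet normal 0.904 0.398 -0.153
outer loop
vertex 0.08 2.719 0.493
vertex 0.51 2.079 1.37
vertex 0.513 1.655 0.282
endloop
endfacet
facet normal 0.533 0.368 -0.762
outer loop
vertex 0.08 2.719 0.493
vertex 0.513 1.655 0.282
vertex -0.472 1.999 -0.241
endloop
endfacet
facet normal -0.070 0.738 -0.671
outer loop
vertex 0.08 2.719 0.493
vertex -0.472 1.999 -0.241
vertex -1.083 2.635 0.522
endloop
endfacet
facet normal 0.354 0.365 0.861
outer loop
vertex 0.51 2.079 1.37
vertex -0.476 2.685 1.518
vertex -0.388 1.601 1.941
endloop
endfacet
facet normal -0.620 0.706 0.343
outer loop
vertex -0.476 2.685 1.518
vertex -1.083 2.635 0.522
vertex -1.373 1.945 1.418
endloop
endfacet
facet normal -0.618 0.285 -0.733
outer loop
vertex -1.083 2.635 0.522
vertex -0.472 1.999 -0.241
vertex -1.37 1.521 0.33
endloop
endfacet
facet normal 0.357 -0.314 -0.880
outer loop
vertex -0.472 1.999 -0.241
vertex 0.513 1.655 0.282
vertex -0.384 0.915 0.182
endloop
endfacet
facet normal 0.958 -0.265 0.106
outer loop
vertex 0.513 1.655 0.282
vertex 0.51 2.079 1.37
vertex 0.223 0.965 1.178
endloop
endfacet
facet normal -0.533 -0.368 0.762
outer loop
vertex -0.94 0.881 1.207
vertex -0.388 1.601 1.941
vertex -1.373 1.945 1.418
endloop
endfacet
facet normal -0.904 -0.398 0.153
outer loop
vertex -0.94 0.881 1.207
vertex -1.373 1.945 1.418
vertex -1.37 1.521 0.33
endloop
endfacet
facet normal -0.531 -0.787 -0.314
outer loop
vertex -0.94 0.881 1.207
vertex -1.37 1.521 0.33
vertex -0.384 0.915 0.182
endloop
endfacet
facet normal 0.072 -0.997 0.006
outer loop
vertex -0.94 0.881 1.207
vertex -0.384 0.915 0.182
vertex 0.223 0.965 1.178
endloop
endfacet
facet normal 0.070 -0.738 0.671
outer loop
vertex -0.94 0.881 1.207
vertex 0.223 0.965 1.178
vertex -0.388 1.601 1.941
endloop
endfacet
facet normal -0.357 0.314 0.880
outer loop
vertex -1.373 1.945 1.418
vertex -0.388 1.601 1.941
vertex -0.476 2.685 1.518
endloop
endfacet
facet normal -0.958 0.265 -0.106
outer loop
vertex -1.37 1.521 0.33
vertex -1.373 1.945 1.418
vertex -1.083 2.635 0.522
endloop
endfacet
facet normal -0.354 -0.365 -0.861
outer loop
vertex -0.384 0.915 0.182
vertex -1.37 1.521 0.33
vertex -0.472 1.999 -0.241
endloop
endfacet
facet normal 0.620 -0.706 -0.343
outer loop
vertex 0.223 0.965 1.178
vertex -0.384 0.915 0.182
vertex 0.513 1.655 0.282
endloop
endfacet
facet normal 0.618 -0.285 0.733
outer loop
vertex -0.388 1.601 1.941
vertex 0.223 0.965 1.178
vertex 0.51 2.079 1.37
endloop
endfacet
facet normal -0.962 -0.274 -0.013
outer loop
vertex 3.209 2.0 0.111
vertex 2.717 3.735 -0.134
vertex 3.249 1.898 -0.692
endloop
endfacet
facet normal 0.271 -0.953 0.135
outer loop
vertex 5.163 2.445 -0.666
vertex 3.209 2.0 0.111
vertex 3.249 1.898 -0.692
endloop
endfacet
facet normal -0.962 -0.274 -0.013
outer loop
vertex 3.249 1.898 -0.692
vertex 2.717 3.735 -0.134
vertex 2.757 3.634 -0.937
endloop
endfacet
facet normal 0.049 -0.126 -0.991
outer loop
vertex 2.757 3.634 -0.937
vertex 5.163 2.445 -0.666
vertex 3.249 1.898 -0.692
endloop
endfacet
facet normal -0.049 0.126 0.991
outer loop
vertex 3.209 2.0 0.111
vertex 4.631 4.282 -0.108
vertex 2.717 3.735 -0.134
endloop
endfacet
facet normal 0.270 -0.954 0.133
outer loop
vertex 5.123 2.546 0.137
vertex 3.209 2.0 0.111
vertex 5.163 2.445 -0.666
endloop
endfacet
facet normal -0.049 0.126 0.991
outer loop
vertex 5.123 2.546 0.137
vertex 4.631 4.282 -0.108
vertex 3.209 2.0 0.111
endloop
endfacet
facet normal -0.271 0.953 -0.133
outer loop
vertex 2.717 3.735 -0.134
vertex 4.631 4.282 -0.108
vertex 2.757 3.634 -0.937
endloop
endfacet
facet normal 0.049 -0.126 -0.991
outer loop
vertex 4.671 4.18 -0.911
vertex 5.163 2.445 -0.666
vertex 2.757 3.634 -0.937
endloop
endfacet
facet normal -0.270 0.953 -0.135
outer loop
vertex 2.757 3.634 -0.937
vertex 4.631 4.282 -0.108
vertex 4.671 4.18 -0.911
endloop
endfacet
facet normal 0.961 0.275 0.013
outer loop
vertex 4.671 4.18 -0.911
vertex 5.123 2.546 0.137
vertex 5.163 2.445 -0.666
endloop
endfacet
facet normal 0.962 0.274 0.013
outer loop
vertex 4.631 4.282 -0.108
vertex 5.123 2.546 0.137
vertex 4.671 4.18 -0.911
endloop
endfacet
facet normal -0.746 0.061 -0.663
outer loop
vertex -4.888 -4.963 -2.907
vertex -5.08 -2.931 -2.505
vertex -3.463 -4.52 -4.469
endloop
endfacet
facet normal 0.092 -0.977 -0.193
outer loop
vertex -2.12 -4.629 -3.275
vertex -4.888 -4.963 -2.907
vertex -3.463 -4.52 -4.469
endloop
endfacet
facet normal -0.746 0.061 -0.663
outer loop
vertex -3.463 -4.52 -4.469
vertex -5.08 -2.931 -2.505
vertex -3.655 -2.488 -4.067
endloop
endfacet
facet normal 0.660 0.205 -0.723
outer loop
vertex -3.655 -2.488 -4.067
vertex -2.12 -4.629 -3.275
vertex -3.463 -4.52 -4.469
endloop
endfacet
facet normal -0.660 -0.205 0.723
outer loop
vertex -4.888 -4.963 -2.907
vertex -3.737 -3.04 -1.311
vertex -5.08 -2.931 -2.505
endloop
endfacet
facet normal 0.092 -0.977 -0.193
outer loop
vertex -3.545 -5.072 -1.713
vertex -4.888 -4.963 -2.907
vertex -2.12 -4.629 -3.275
endloop
endfacet
facet normal -0.660 -0.205 0.723
outer loop
vertex -3.545 -5.072 -1.713
vertex -3.737 -3.04 -1.311
vertex -4.888 -4.963 -2.907
endloop
endfacet
facet normal -0.092 0.977 0.193
outer loop
vertex -5.08 -2.931 -2.505
vertex -3.737 -3.04 -1.311
vertex -3.655 -2.488 -4.067
endloop
endfacet
facet normal 0.660 0.205 -0.723
outer loop
vertex -2.312 -2.597 -2.873
vertex -2.12 -4.629 -3.275
vertex -3.655 -2.488 -4.067
endloop
endfacet
facet normal -0.092 0.977 0.193
outer loop
vertex -3.655 -2.488 -4.067
vertex -3.737 -3.04 -1.311
vertex -2.312 -2.597 -2.873
endloop
endfacet
facet normal 0.746 -0.061 0.663
outer loop
vertex -2.312 -2.597 -2.873
vertex -3.545 -5.072 -1.713
vertex -2.12 -4.629 -3.275
endloop
endfacet
facet normal 0.746 -0.061 0.663
outer loop
vertex -3.737 -3.04 -1.311
vertex -3.545 -5.072 -1.713
vertex -2.312 -2.597 -2.873
endloop
endfacet

endsolid


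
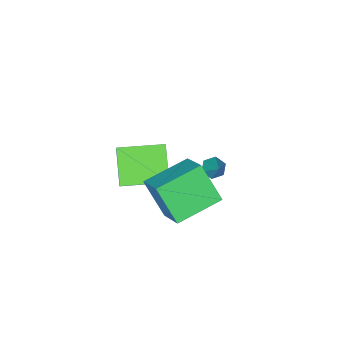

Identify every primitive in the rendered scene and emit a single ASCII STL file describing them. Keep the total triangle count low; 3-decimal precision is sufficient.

solid 
facet normal -0.333 -0.616 -0.714
outer loop
vertex -1.75 0.69 -0.864
vertex -2.217 0.851 -0.785
vertex -1.926 1.082 -1.12
endloop
endfacet
facet normal 0.935 0.263 -0.239
outer loop
vertex -1.75 0.69 -0.864
vertex -1.926 1.082 -1.12
vertex -1.763 1.689 0.185
endloop
endfacet
facet normal -0.333 -0.616 -0.714
outer loop
vertex -1.926 1.082 -1.12
vertex -2.217 0.851 -0.785
vertex -2.393 1.243 -1.041
endloop
endfacet
facet normal 0.227 0.872 -0.434
outer loop
vertex -1.926 1.082 -1.12
vertex -2.393 1.243 -1.041
vertex -1.763 1.689 0.185
endloop
endfacet
facet normal -0.334 -0.616 -0.714
outer loop
vertex -2.393 1.243 -1.041
vertex -2.217 0.851 -0.785
vertex -2.683 1.012 -0.706
endloop
endfacet
facet normal -0.607 0.795 0.023
outer loop
vertex -2.393 1.243 -1.041
vertex -2.683 1.012 -0.706
vertex -1.763 1.689 0.185
endloop
endfacet
facet normal -0.334 -0.616 -0.714
outer loop
vertex -2.683 1.012 -0.706
vertex -2.217 0.851 -0.785
vertex -2.507 0.62 -0.45
endloop
endfacet
facet normal -0.732 0.110 0.672
outer loop
vertex -2.683 1.012 -0.706
vertex -2.507 0.62 -0.45
vertex -1.763 1.689 0.185
endloop
endfacet
facet normal -0.334 -0.616 -0.714
outer loop
vertex -2.507 0.62 -0.45
vertex -2.217 0.851 -0.785
vertex -2.041 0.459 -0.529
endloop
endfacet
facet normal -0.025 -0.498 0.867
outer loop
vertex -2.507 0.62 -0.45
vertex -2.041 0.459 -0.529
vertex -1.763 1.689 0.185
endloop
endfacet
facet normal -0.333 -0.616 -0.714
outer loop
vertex -2.041 0.459 -0.529
vertex -2.217 0.851 -0.785
vertex -1.75 0.69 -0.864
endloop
endfacet
facet normal 0.808 -0.421 0.411
outer loop
vertex -2.041 0.459 -0.529
vertex -1.75 0.69 -0.864
vertex -1.763 1.689 0.185
endloop
endfacet
facet normal -0.964 0.151 0.217
outer loop
vertex -0.192 1.732 1.999
vertex 0.224 3.003 2.964
vertex -0.326 2.785 0.671
endloop
endfacet
facet normal -0.252 -0.770 -0.585
outer loop
vertex 1.516 2.497 0.256
vertex -0.192 1.732 1.999
vertex -0.326 2.785 0.671
endloop
endfacet
facet normal -0.964 0.151 0.217
outer loop
vertex -0.326 2.785 0.671
vertex 0.224 3.003 2.964
vertex 0.09 4.056 1.636
endloop
endfacet
facet normal -0.079 0.619 -0.781
outer loop
vertex 0.09 4.056 1.636
vertex 1.516 2.497 0.256
vertex -0.326 2.785 0.671
endloop
endfacet
facet normal 0.079 -0.619 0.781
outer loop
vertex -0.192 1.732 1.999
vertex 2.066 2.715 2.549
vertex 0.224 3.003 2.964
endloop
endfacet
facet normal -0.252 -0.770 -0.585
outer loop
vertex 1.65 1.444 1.584
vertex -0.192 1.732 1.999
vertex 1.516 2.497 0.256
endloop
endfacet
facet normal 0.079 -0.619 0.781
outer loop
vertex 1.65 1.444 1.584
vertex 2.066 2.715 2.549
vertex -0.192 1.732 1.999
endloop
endfacet
facet normal 0.252 0.770 0.585
outer loop
vertex 0.224 3.003 2.964
vertex 2.066 2.715 2.549
vertex 0.09 4.056 1.636
endloop
endfacet
facet normal -0.079 0.619 -0.781
outer loop
vertex 1.932 3.768 1.221
vertex 1.516 2.497 0.256
vertex 0.09 4.056 1.636
endloop
endfacet
facet normal 0.252 0.770 0.585
outer loop
vertex 0.09 4.056 1.636
vertex 2.066 2.715 2.549
vertex 1.932 3.768 1.221
endloop
endfacet
facet normal 0.964 -0.151 -0.217
outer loop
vertex 1.932 3.768 1.221
vertex 1.65 1.444 1.584
vertex 1.516 2.497 0.256
endloop
endfacet
facet normal 0.964 -0.151 -0.217
outer loop
vertex 2.066 2.715 2.549
vertex 1.65 1.444 1.584
vertex 1.932 3.768 1.221
endloop
endfacet
facet normal -0.407 -0.638 0.654
outer loop
vertex 0.641 -1.513 0.497
vertex -0.917 -0.462 0.554
vertex 0.129 -2.217 -0.509
endloop
endfacet
facet normal 0.828 -0.559 -0.030
outer loop
vertex 0.817 -1.138 -1.614
vertex 0.641 -1.513 0.497
vertex 0.129 -2.217 -0.509
endloop
endfacet
facet normal -0.408 -0.638 0.653
outer loop
vertex 0.129 -2.217 -0.509
vertex -0.917 -0.462 0.554
vertex -1.429 -1.165 -0.453
endloop
endfacet
facet normal -0.385 -0.529 -0.756
outer loop
vertex -1.429 -1.165 -0.453
vertex 0.817 -1.138 -1.614
vertex 0.129 -2.217 -0.509
endloop
endfacet
facet normal 0.385 0.529 0.756
outer loop
vertex 0.641 -1.513 0.497
vertex -0.229 0.617 -0.551
vertex -0.917 -0.462 0.554
endloop
endfacet
facet normal 0.828 -0.560 -0.030
outer loop
vertex 1.329 -0.435 -0.607
vertex 0.641 -1.513 0.497
vertex 0.817 -1.138 -1.614
endloop
endfacet
facet normal 0.385 0.529 0.756
outer loop
vertex 1.329 -0.435 -0.607
vertex -0.229 0.617 -0.551
vertex 0.641 -1.513 0.497
endloop
endfacet
facet normal -0.828 0.559 0.031
outer loop
vertex -0.917 -0.462 0.554
vertex -0.229 0.617 -0.551
vertex -1.429 -1.165 -0.453
endloop
endfacet
facet normal -0.385 -0.529 -0.756
outer loop
vertex -0.741 -0.087 -1.557
vertex 0.817 -1.138 -1.614
vertex -1.429 -1.165 -0.453
endloop
endfacet
facet normal -0.828 0.559 0.030
outer loop
vertex -1.429 -1.165 -0.453
vertex -0.229 0.617 -0.551
vertex -0.741 -0.087 -1.557
endloop
endfacet
facet normal 0.407 0.639 -0.653
outer loop
vertex -0.741 -0.087 -1.557
vertex 1.329 -0.435 -0.607
vertex 0.817 -1.138 -1.614
endloop
endfacet
facet normal 0.407 0.638 -0.654
outer loop
vertex -0.229 0.617 -0.551
vertex 1.329 -0.435 -0.607
vertex -0.741 -0.087 -1.557
endloop
endfacet

endsolid


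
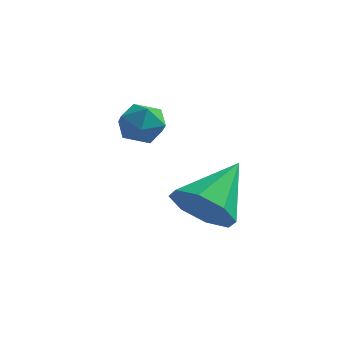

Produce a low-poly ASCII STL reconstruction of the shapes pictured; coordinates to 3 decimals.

solid 
facet normal -0.212 -0.799 -0.562
outer loop
vertex 2.591 -4.816 -2.178
vertex 1.753 -4.299 -2.597
vertex 2.787 -4.394 -2.852
endloop
endfacet
facet normal 0.946 0.069 0.318
outer loop
vertex 2.591 -4.816 -2.178
vertex 2.787 -4.394 -2.852
vertex 2.187 -2.661 -1.443
endloop
endfacet
facet normal -0.212 -0.799 -0.563
outer loop
vertex 2.787 -4.394 -2.852
vertex 1.753 -4.299 -2.597
vertex 2.378 -3.916 -3.376
endloop
endfacet
facet normal 0.849 0.478 -0.226
outer loop
vertex 2.787 -4.394 -2.852
vertex 2.378 -3.916 -3.376
vertex 2.187 -2.661 -1.443
endloop
endfacet
facet normal -0.211 -0.799 -0.563
outer loop
vertex 2.378 -3.916 -3.376
vertex 1.753 -4.299 -2.597
vertex 1.602 -3.663 -3.444
endloop
endfacet
facet normal 0.308 0.812 -0.496
outer loop
vertex 2.378 -3.916 -3.376
vertex 1.602 -3.663 -3.444
vertex 2.187 -2.661 -1.443
endloop
endfacet
facet normal -0.213 -0.799 -0.562
outer loop
vertex 1.602 -3.663 -3.444
vertex 1.753 -4.299 -2.597
vertex 0.915 -3.782 -3.015
endloop
endfacet
facet normal -0.358 0.872 -0.332
outer loop
vertex 1.602 -3.663 -3.444
vertex 0.915 -3.782 -3.015
vertex 2.187 -2.661 -1.443
endloop
endfacet
facet normal -0.212 -0.799 -0.563
outer loop
vertex 0.915 -3.782 -3.015
vertex 1.753 -4.299 -2.597
vertex 0.718 -4.204 -2.342
endloop
endfacet
facet normal -0.761 0.626 0.170
outer loop
vertex 0.915 -3.782 -3.015
vertex 0.718 -4.204 -2.342
vertex 2.187 -2.661 -1.443
endloop
endfacet
facet normal -0.212 -0.799 -0.563
outer loop
vertex 0.718 -4.204 -2.342
vertex 1.753 -4.299 -2.597
vertex 1.127 -4.682 -1.817
endloop
endfacet
facet normal -0.665 0.216 0.715
outer loop
vertex 0.718 -4.204 -2.342
vertex 1.127 -4.682 -1.817
vertex 2.187 -2.661 -1.443
endloop
endfacet
facet normal -0.212 -0.799 -0.563
outer loop
vertex 1.127 -4.682 -1.817
vertex 1.753 -4.299 -2.597
vertex 1.903 -4.935 -1.75
endloop
endfacet
facet normal -0.123 -0.118 0.985
outer loop
vertex 1.127 -4.682 -1.817
vertex 1.903 -4.935 -1.75
vertex 2.187 -2.661 -1.443
endloop
endfacet
facet normal -0.212 -0.799 -0.563
outer loop
vertex 1.903 -4.935 -1.75
vertex 1.753 -4.299 -2.597
vertex 2.591 -4.816 -2.178
endloop
endfacet
facet normal 0.542 -0.179 0.821
outer loop
vertex 1.903 -4.935 -1.75
vertex 2.591 -4.816 -2.178
vertex 2.187 -2.661 -1.443
endloop
endfacet
facet normal -0.780 0.574 0.249
outer loop
vertex -1.429 -1.1 -0.867
vertex -1.914 -1.76 -0.863
vertex -1.527 -1.532 -0.177
endloop
endfacet
facet normal -0.172 0.846 0.505
outer loop
vertex -1.429 -1.1 -0.867
vertex -1.527 -1.532 -0.177
vertex -0.783 -1.256 -0.386
endloop
endfacet
facet normal 0.266 0.963 -0.045
outer loop
vertex -1.429 -1.1 -0.867
vertex -0.783 -1.256 -0.386
vertex -0.711 -1.314 -1.201
endloop
endfacet
facet normal -0.070 0.764 -0.641
outer loop
vertex -1.429 -1.1 -0.867
vertex -0.711 -1.314 -1.201
vertex -1.41 -1.626 -1.496
endloop
endfacet
facet normal -0.717 0.524 -0.460
outer loop
vertex -1.429 -1.1 -0.867
vertex -1.41 -1.626 -1.496
vertex -1.914 -1.76 -0.863
endloop
endfacet
facet normal 0.129 0.354 0.926
outer loop
vertex -0.783 -1.256 -0.386
vertex -1.527 -1.532 -0.177
vertex -0.87 -2.014 -0.084
endloop
endfacet
facet normal -0.856 -0.085 0.511
outer loop
vertex -1.527 -1.532 -0.177
vertex -1.914 -1.76 -0.863
vertex -1.569 -2.326 -0.379
endloop
endfacet
facet normal -0.754 -0.167 -0.636
outer loop
vertex -1.914 -1.76 -0.863
vertex -1.41 -1.626 -1.496
vertex -1.497 -2.384 -1.194
endloop
endfacet
facet normal 0.294 0.221 -0.930
outer loop
vertex -1.41 -1.626 -1.496
vertex -0.711 -1.314 -1.201
vertex -0.753 -2.108 -1.403
endloop
endfacet
facet normal 0.840 0.542 0.036
outer loop
vertex -0.711 -1.314 -1.201
vertex -0.783 -1.256 -0.386
vertex -0.366 -1.88 -0.717
endloop
endfacet
facet normal 0.070 -0.764 0.641
outer loop
vertex -0.851 -2.54 -0.713
vertex -0.87 -2.014 -0.084
vertex -1.569 -2.326 -0.379
endloop
endfacet
facet normal -0.266 -0.963 0.045
outer loop
vertex -0.851 -2.54 -0.713
vertex -1.569 -2.326 -0.379
vertex -1.497 -2.384 -1.194
endloop
endfacet
facet normal 0.172 -0.846 -0.505
outer loop
vertex -0.851 -2.54 -0.713
vertex -1.497 -2.384 -1.194
vertex -0.753 -2.108 -1.403
endloop
endfacet
facet normal 0.780 -0.574 -0.249
outer loop
vertex -0.851 -2.54 -0.713
vertex -0.753 -2.108 -1.403
vertex -0.366 -1.88 -0.717
endloop
endfacet
facet normal 0.717 -0.524 0.460
outer loop
vertex -0.851 -2.54 -0.713
vertex -0.366 -1.88 -0.717
vertex -0.87 -2.014 -0.084
endloop
endfacet
facet normal -0.294 -0.221 0.930
outer loop
vertex -1.569 -2.326 -0.379
vertex -0.87 -2.014 -0.084
vertex -1.527 -1.532 -0.177
endloop
endfacet
facet normal -0.840 -0.542 -0.036
outer loop
vertex -1.497 -2.384 -1.194
vertex -1.569 -2.326 -0.379
vertex -1.914 -1.76 -0.863
endloop
endfacet
facet normal -0.129 -0.354 -0.926
outer loop
vertex -0.753 -2.108 -1.403
vertex -1.497 -2.384 -1.194
vertex -1.41 -1.626 -1.496
endloop
endfacet
facet normal 0.856 0.085 -0.511
outer loop
vertex -0.366 -1.88 -0.717
vertex -0.753 -2.108 -1.403
vertex -0.711 -1.314 -1.201
endloop
endfacet
facet normal 0.754 0.167 0.636
outer loop
vertex -0.87 -2.014 -0.084
vertex -0.366 -1.88 -0.717
vertex -0.783 -1.256 -0.386
endloop
endfacet

endsolid


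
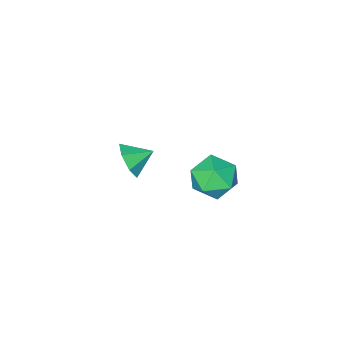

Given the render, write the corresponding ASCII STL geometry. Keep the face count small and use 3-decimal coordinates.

solid 
facet normal -0.176 0.859 -0.480
outer loop
vertex 0.407 2.122 0.446
vertex -0.783 2.095 0.833
vertex 0.089 2.662 1.529
endloop
endfacet
facet normal 0.504 0.823 -0.263
outer loop
vertex 0.407 2.122 0.446
vertex 0.089 2.662 1.529
vertex 1.143 1.992 1.45
endloop
endfacet
facet normal 0.797 0.241 -0.553
outer loop
vertex 0.407 2.122 0.446
vertex 1.143 1.992 1.45
vertex 0.922 1.011 0.705
endloop
endfacet
facet normal 0.301 -0.082 -0.950
outer loop
vertex 0.407 2.122 0.446
vertex 0.922 1.011 0.705
vertex -0.268 1.075 0.323
endloop
endfacet
facet normal -0.301 0.300 -0.905
outer loop
vertex 0.407 2.122 0.446
vertex -0.268 1.075 0.323
vertex -0.783 2.095 0.833
endloop
endfacet
facet normal 0.504 0.740 0.446
outer loop
vertex 1.143 1.992 1.45
vertex 0.089 2.662 1.529
vertex 0.408 1.885 2.457
endloop
endfacet
facet normal -0.595 0.799 0.094
outer loop
vertex 0.089 2.662 1.529
vertex -0.783 2.095 0.833
vertex -0.782 1.949 2.075
endloop
endfacet
facet normal -0.798 -0.106 -0.594
outer loop
vertex -0.783 2.095 0.833
vertex -0.268 1.075 0.323
vertex -1.003 0.968 1.33
endloop
endfacet
facet normal 0.175 -0.724 -0.667
outer loop
vertex -0.268 1.075 0.323
vertex 0.922 1.011 0.705
vertex 0.051 0.298 1.251
endloop
endfacet
facet normal 0.979 -0.202 -0.025
outer loop
vertex 0.922 1.011 0.705
vertex 1.143 1.992 1.45
vertex 0.923 0.865 1.947
endloop
endfacet
facet normal -0.301 0.082 0.950
outer loop
vertex -0.267 0.838 2.334
vertex 0.408 1.885 2.457
vertex -0.782 1.949 2.075
endloop
endfacet
facet normal -0.797 -0.241 0.553
outer loop
vertex -0.267 0.838 2.334
vertex -0.782 1.949 2.075
vertex -1.003 0.968 1.33
endloop
endfacet
facet normal -0.504 -0.823 0.263
outer loop
vertex -0.267 0.838 2.334
vertex -1.003 0.968 1.33
vertex 0.051 0.298 1.251
endloop
endfacet
facet normal 0.176 -0.859 0.480
outer loop
vertex -0.267 0.838 2.334
vertex 0.051 0.298 1.251
vertex 0.923 0.865 1.947
endloop
endfacet
facet normal 0.301 -0.300 0.905
outer loop
vertex -0.267 0.838 2.334
vertex 0.923 0.865 1.947
vertex 0.408 1.885 2.457
endloop
endfacet
facet normal -0.175 0.724 0.667
outer loop
vertex -0.782 1.949 2.075
vertex 0.408 1.885 2.457
vertex 0.089 2.662 1.529
endloop
endfacet
facet normal -0.979 0.202 0.025
outer loop
vertex -1.003 0.968 1.33
vertex -0.782 1.949 2.075
vertex -0.783 2.095 0.833
endloop
endfacet
facet normal -0.504 -0.740 -0.446
outer loop
vertex 0.051 0.298 1.251
vertex -1.003 0.968 1.33
vertex -0.268 1.075 0.323
endloop
endfacet
facet normal 0.595 -0.799 -0.094
outer loop
vertex 0.923 0.865 1.947
vertex 0.051 0.298 1.251
vertex 0.922 1.011 0.705
endloop
endfacet
facet normal 0.798 0.106 0.594
outer loop
vertex 0.408 1.885 2.457
vertex 0.923 0.865 1.947
vertex 1.143 1.992 1.45
endloop
endfacet
facet normal 0.792 -0.452 -0.410
outer loop
vertex 1.141 -3.928 -0.587
vertex 0.597 -4.079 -1.472
vertex 1.201 -3.262 -1.206
endloop
endfacet
facet normal 0.016 0.680 0.733
outer loop
vertex 1.141 -3.928 -0.587
vertex 1.201 -3.262 -1.206
vertex -0.417 -3.501 -0.948
endloop
endfacet
facet normal 0.792 -0.452 -0.411
outer loop
vertex 1.201 -3.262 -1.206
vertex 0.597 -4.079 -1.472
vertex 0.805 -3.211 -2.026
endloop
endfacet
facet normal -0.126 0.984 0.122
outer loop
vertex 1.201 -3.262 -1.206
vertex 0.805 -3.211 -2.026
vertex -0.417 -3.501 -0.948
endloop
endfacet
facet normal 0.793 -0.451 -0.409
outer loop
vertex 0.805 -3.211 -2.026
vertex 0.597 -4.079 -1.472
vertex 0.254 -3.814 -2.429
endloop
endfacet
facet normal -0.529 0.749 -0.398
outer loop
vertex 0.805 -3.211 -2.026
vertex 0.254 -3.814 -2.429
vertex -0.417 -3.501 -0.948
endloop
endfacet
facet normal 0.792 -0.453 -0.409
outer loop
vertex 0.254 -3.814 -2.429
vertex 0.597 -4.079 -1.472
vertex -0.04 -4.616 -2.111
endloop
endfacet
facet normal -0.888 0.153 -0.434
outer loop
vertex 0.254 -3.814 -2.429
vertex -0.04 -4.616 -2.111
vertex -0.417 -3.501 -0.948
endloop
endfacet
facet normal 0.792 -0.451 -0.411
outer loop
vertex -0.04 -4.616 -2.111
vertex 0.597 -4.079 -1.472
vertex 0.147 -5.014 -1.313
endloop
endfacet
facet normal -0.933 -0.358 0.040
outer loop
vertex -0.04 -4.616 -2.111
vertex 0.147 -5.014 -1.313
vertex -0.417 -3.501 -0.948
endloop
endfacet
facet normal 0.793 -0.451 -0.410
outer loop
vertex 0.147 -5.014 -1.313
vertex 0.597 -4.079 -1.472
vertex 0.672 -4.708 -0.635
endloop
endfacet
facet normal -0.631 -0.396 0.667
outer loop
vertex 0.147 -5.014 -1.313
vertex 0.672 -4.708 -0.635
vertex -0.417 -3.501 -0.948
endloop
endfacet
facet normal 0.793 -0.451 -0.410
outer loop
vertex 0.672 -4.708 -0.635
vertex 0.597 -4.079 -1.472
vertex 1.141 -3.928 -0.587
endloop
endfacet
facet normal -0.208 0.065 0.976
outer loop
vertex 0.672 -4.708 -0.635
vertex 1.141 -3.928 -0.587
vertex -0.417 -3.501 -0.948
endloop
endfacet

endsolid


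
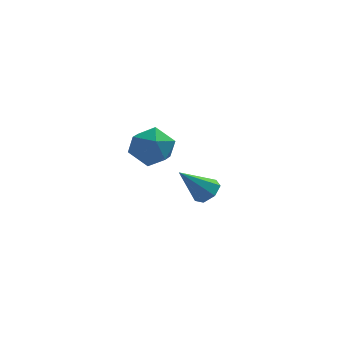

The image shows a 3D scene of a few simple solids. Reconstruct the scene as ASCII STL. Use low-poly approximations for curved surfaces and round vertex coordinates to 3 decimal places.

solid 
facet normal 0.651 0.184 -0.736
outer loop
vertex 3.333 3.648 -2.827
vertex 2.929 3.18 -3.301
vertex 2.843 3.946 -3.186
endloop
endfacet
facet normal -0.006 0.765 0.644
outer loop
vertex 3.333 3.648 -2.827
vertex 2.843 3.946 -3.186
vertex 1.651 2.82 -1.859
endloop
endfacet
facet normal 0.652 0.184 -0.736
outer loop
vertex 2.843 3.946 -3.186
vertex 2.929 3.18 -3.301
vertex 2.417 3.667 -3.633
endloop
endfacet
facet normal -0.619 0.778 0.104
outer loop
vertex 2.843 3.946 -3.186
vertex 2.417 3.667 -3.633
vertex 1.651 2.82 -1.859
endloop
endfacet
facet normal 0.651 0.183 -0.736
outer loop
vertex 2.417 3.667 -3.633
vertex 2.929 3.18 -3.301
vertex 2.377 3.02 -3.829
endloop
endfacet
facet normal -0.932 0.157 -0.327
outer loop
vertex 2.417 3.667 -3.633
vertex 2.377 3.02 -3.829
vertex 1.651 2.82 -1.859
endloop
endfacet
facet normal 0.651 0.184 -0.736
outer loop
vertex 2.377 3.02 -3.829
vertex 2.929 3.18 -3.301
vertex 2.752 2.494 -3.629
endloop
endfacet
facet normal -0.708 -0.628 -0.324
outer loop
vertex 2.377 3.02 -3.829
vertex 2.752 2.494 -3.629
vertex 1.651 2.82 -1.859
endloop
endfacet
facet normal 0.652 0.183 -0.735
outer loop
vertex 2.752 2.494 -3.629
vertex 2.929 3.18 -3.301
vertex 3.26 2.484 -3.181
endloop
endfacet
facet normal -0.116 -0.987 0.110
outer loop
vertex 2.752 2.494 -3.629
vertex 3.26 2.484 -3.181
vertex 1.651 2.82 -1.859
endloop
endfacet
facet normal 0.652 0.183 -0.736
outer loop
vertex 3.26 2.484 -3.181
vertex 2.929 3.18 -3.301
vertex 3.518 2.997 -2.825
endloop
endfacet
facet normal 0.397 -0.650 0.648
outer loop
vertex 3.26 2.484 -3.181
vertex 3.518 2.997 -2.825
vertex 1.651 2.82 -1.859
endloop
endfacet
facet normal 0.652 0.183 -0.736
outer loop
vertex 3.518 2.997 -2.825
vertex 2.929 3.18 -3.301
vertex 3.333 3.648 -2.827
endloop
endfacet
facet normal 0.446 0.129 0.886
outer loop
vertex 3.518 2.997 -2.825
vertex 3.333 3.648 -2.827
vertex 1.651 2.82 -1.859
endloop
endfacet
facet normal -0.694 0.654 -0.302
outer loop
vertex 0.321 -1.233 1.717
vertex -0.473 -1.915 2.067
vertex -0.056 -1.156 2.752
endloop
endfacet
facet normal -0.095 0.990 -0.108
outer loop
vertex 0.321 -1.233 1.717
vertex -0.056 -1.156 2.752
vertex 1.027 -1.074 2.552
endloop
endfacet
facet normal 0.438 0.740 -0.511
outer loop
vertex 0.321 -1.233 1.717
vertex 1.027 -1.074 2.552
vertex 1.279 -1.782 1.743
endloop
endfacet
facet normal 0.169 0.249 -0.954
outer loop
vertex 0.321 -1.233 1.717
vertex 1.279 -1.782 1.743
vertex 0.352 -2.302 1.443
endloop
endfacet
facet normal -0.531 0.196 -0.824
outer loop
vertex 0.321 -1.233 1.717
vertex 0.352 -2.302 1.443
vertex -0.473 -1.915 2.067
endloop
endfacet
facet normal 0.043 0.820 0.571
outer loop
vertex 1.027 -1.074 2.552
vertex -0.056 -1.156 2.752
vertex 0.668 -1.658 3.417
endloop
endfacet
facet normal -0.926 0.276 0.258
outer loop
vertex -0.056 -1.156 2.752
vertex -0.473 -1.915 2.067
vertex -0.259 -2.178 3.117
endloop
endfacet
facet normal -0.662 -0.464 -0.588
outer loop
vertex -0.473 -1.915 2.067
vertex 0.352 -2.302 1.443
vertex -0.007 -2.886 2.308
endloop
endfacet
facet normal 0.470 -0.378 -0.797
outer loop
vertex 0.352 -2.302 1.443
vertex 1.279 -1.782 1.743
vertex 1.076 -2.804 2.108
endloop
endfacet
facet normal 0.906 0.415 -0.081
outer loop
vertex 1.279 -1.782 1.743
vertex 1.027 -1.074 2.552
vertex 1.493 -2.045 2.793
endloop
endfacet
facet normal -0.169 -0.249 0.954
outer loop
vertex 0.699 -2.727 3.143
vertex 0.668 -1.658 3.417
vertex -0.259 -2.178 3.117
endloop
endfacet
facet normal -0.438 -0.740 0.511
outer loop
vertex 0.699 -2.727 3.143
vertex -0.259 -2.178 3.117
vertex -0.007 -2.886 2.308
endloop
endfacet
facet normal 0.095 -0.990 0.108
outer loop
vertex 0.699 -2.727 3.143
vertex -0.007 -2.886 2.308
vertex 1.076 -2.804 2.108
endloop
endfacet
facet normal 0.694 -0.654 0.302
outer loop
vertex 0.699 -2.727 3.143
vertex 1.076 -2.804 2.108
vertex 1.493 -2.045 2.793
endloop
endfacet
facet normal 0.531 -0.196 0.824
outer loop
vertex 0.699 -2.727 3.143
vertex 1.493 -2.045 2.793
vertex 0.668 -1.658 3.417
endloop
endfacet
facet normal -0.470 0.378 0.797
outer loop
vertex -0.259 -2.178 3.117
vertex 0.668 -1.658 3.417
vertex -0.056 -1.156 2.752
endloop
endfacet
facet normal -0.906 -0.415 0.081
outer loop
vertex -0.007 -2.886 2.308
vertex -0.259 -2.178 3.117
vertex -0.473 -1.915 2.067
endloop
endfacet
facet normal -0.043 -0.820 -0.571
outer loop
vertex 1.076 -2.804 2.108
vertex -0.007 -2.886 2.308
vertex 0.352 -2.302 1.443
endloop
endfacet
facet normal 0.926 -0.276 -0.258
outer loop
vertex 1.493 -2.045 2.793
vertex 1.076 -2.804 2.108
vertex 1.279 -1.782 1.743
endloop
endfacet
facet normal 0.662 0.464 0.588
outer loop
vertex 0.668 -1.658 3.417
vertex 1.493 -2.045 2.793
vertex 1.027 -1.074 2.552
endloop
endfacet

endsolid
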